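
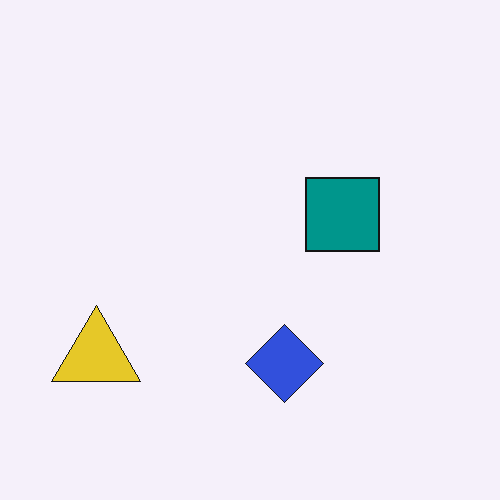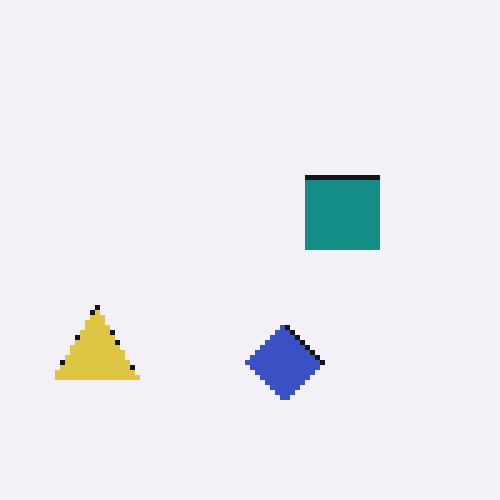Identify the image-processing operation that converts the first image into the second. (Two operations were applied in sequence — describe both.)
Slightly desaturated, then mildly pixelated.

All colors are more muted and greyish — a global saturation change. Shapes are reduced to large square blocks; fine edges and outlines are lost — a downscale-then-upscale (mosaic) effect.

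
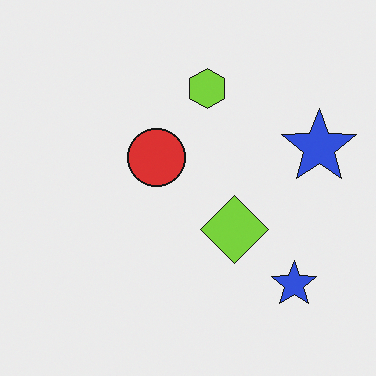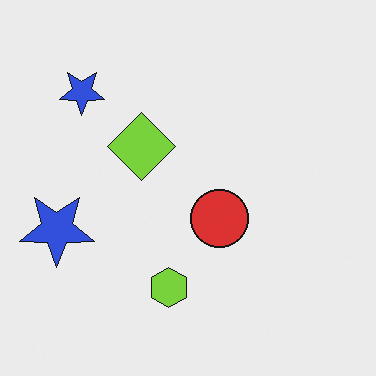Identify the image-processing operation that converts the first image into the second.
The transformation is: rotated 180°.

The lime hexagon sits in the top of the first image and the bottom of the second — consistent with a whole-image 180° rotation.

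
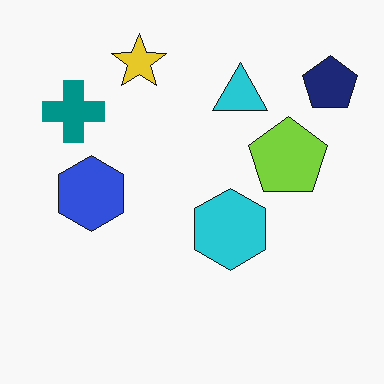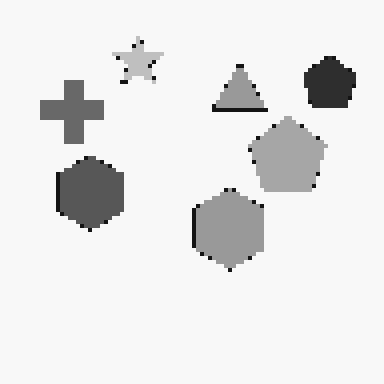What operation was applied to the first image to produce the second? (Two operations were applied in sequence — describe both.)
The second image is the first converted to grayscale, then lightly pixelated (a mild mosaic effect).

All color is removed — every shape is now a shade of grey. Shapes are reduced to large square blocks; fine edges and outlines are lost — a downscale-then-upscale (mosaic) effect.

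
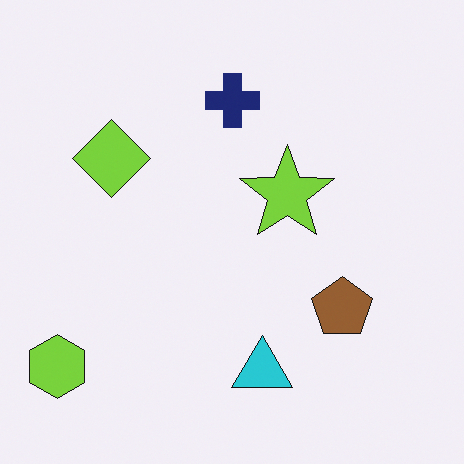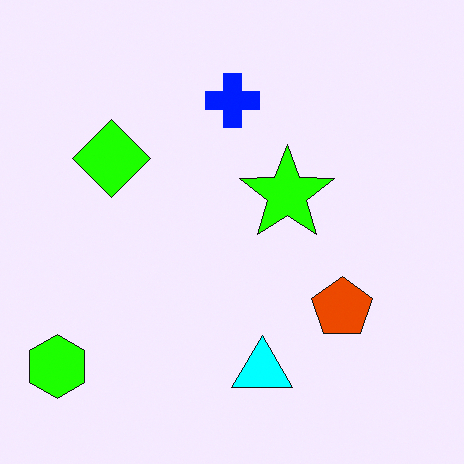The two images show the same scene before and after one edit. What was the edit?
Heavily oversaturated.

All colors are more vivid — a global saturation change.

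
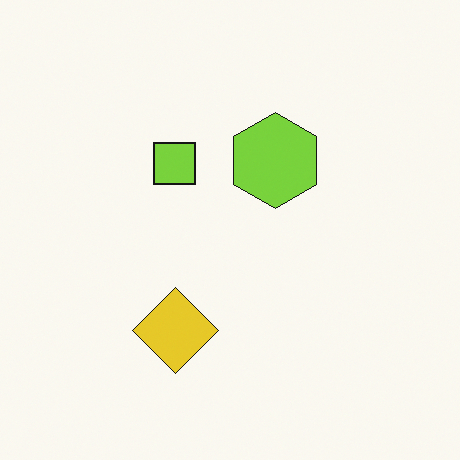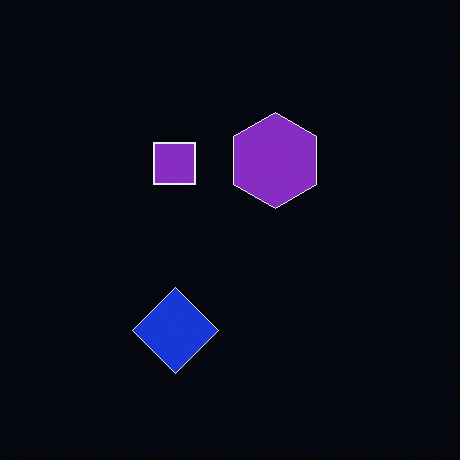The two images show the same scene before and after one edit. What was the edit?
The second image is the first color-inverted (negative).

The light background has become dark and every shape's color is its complement — a photographic negative.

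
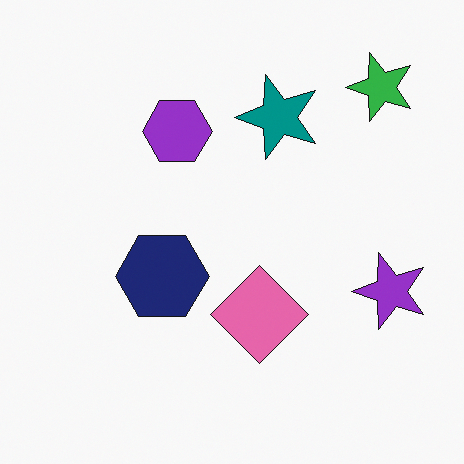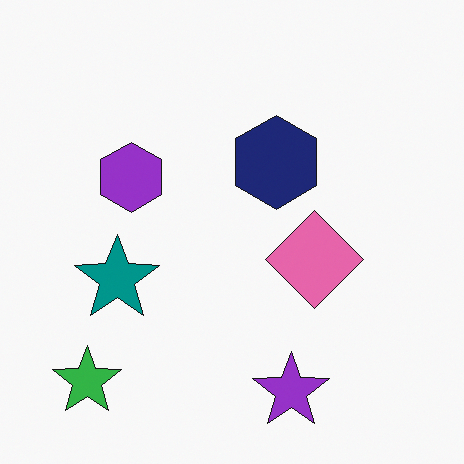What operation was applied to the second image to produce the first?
The first image is the second transposed (reflected across the top-left ↔ bottom-right diagonal).

Shapes have swapped their row and column positions — what was in the top-right is now in the bottom-left — a diagonal reflection.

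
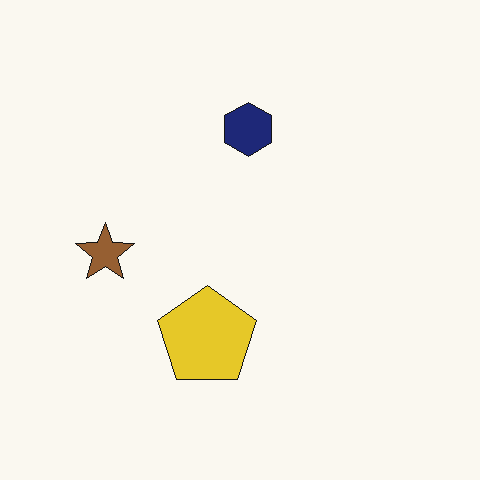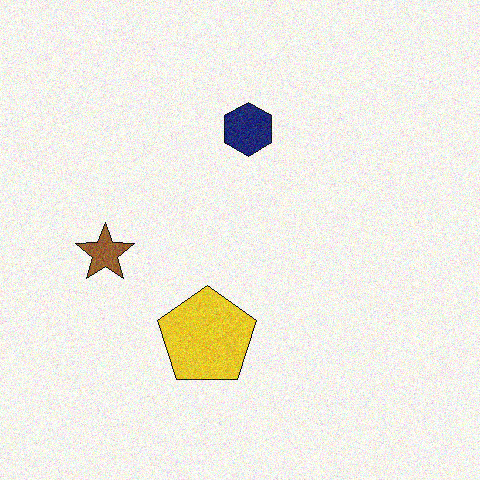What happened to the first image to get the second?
This is the original image degraded with moderate additive noise.

Random speckle covers the whole image, including the flat background.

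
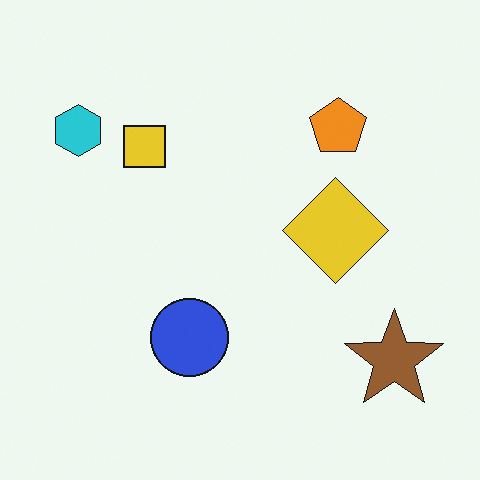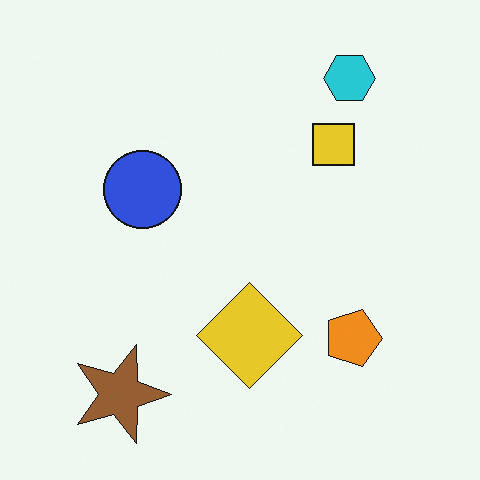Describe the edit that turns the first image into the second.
Rotated 90° clockwise.

The cyan hexagon sits in the top-left of the first image and the top-right of the second — consistent with a whole-image 90° clockwise rotation.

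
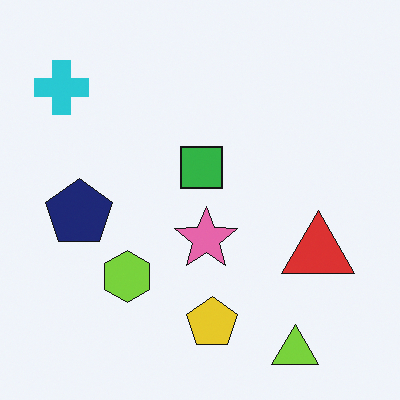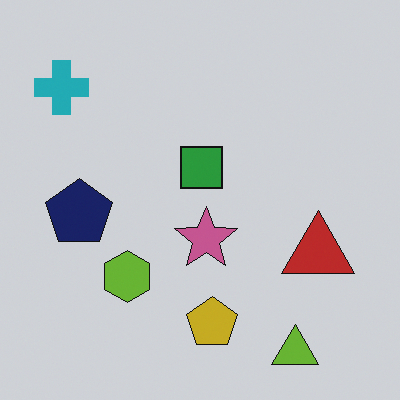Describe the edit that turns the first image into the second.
The second image is the first darkened a little.

Every pixel — background and shapes alike — is uniformly darkened.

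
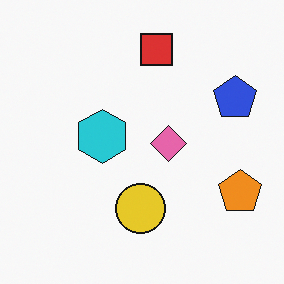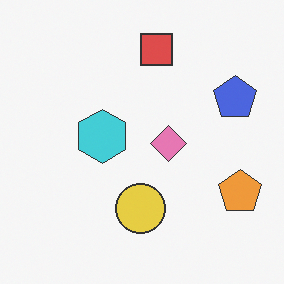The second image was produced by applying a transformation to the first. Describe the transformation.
The image was given slightly reduced contrast.

Tones are pushed toward mid-grey across the whole image — a global contrast change.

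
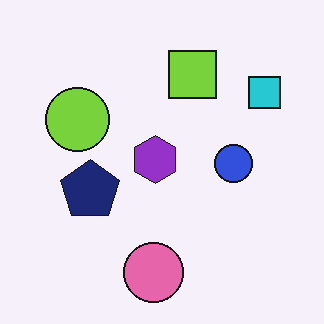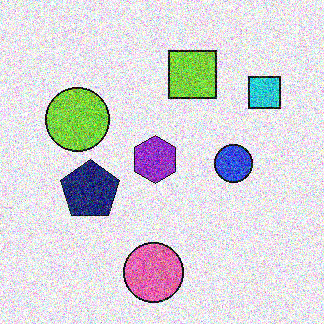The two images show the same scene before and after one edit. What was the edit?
The image was degraded with heavy additive noise.

Random speckle covers the whole image, including the flat background.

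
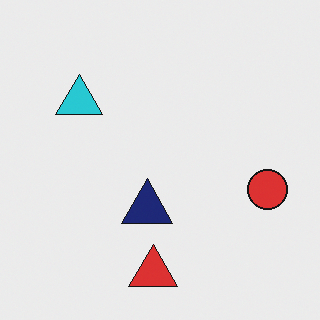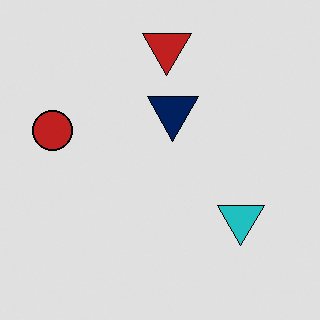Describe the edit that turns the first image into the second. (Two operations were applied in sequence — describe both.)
The second image is the first rotated 180°, then posterized to a reduced palette.

The red triangle sits in the bottom of the first image and the top of the second — consistent with a whole-image 180° rotation. Each flat color has snapped to a coarser quantized level — most visibly, the near-white background has dropped to a flat grey.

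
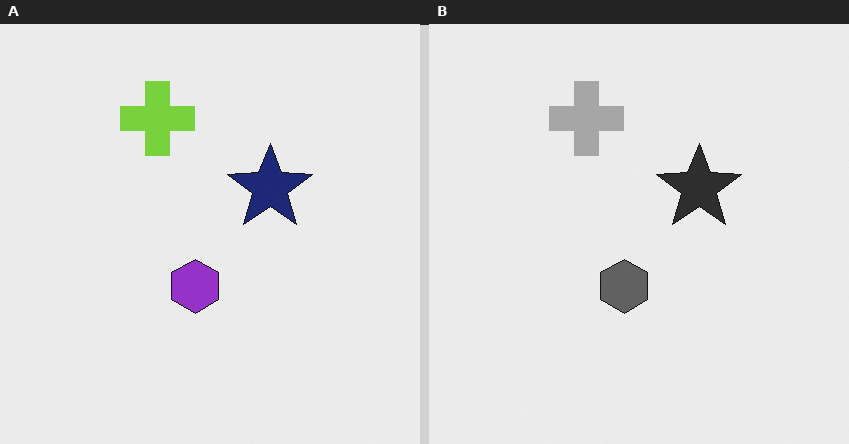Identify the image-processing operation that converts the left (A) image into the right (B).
The image was converted to grayscale.

All color is removed — every shape is now a shade of grey.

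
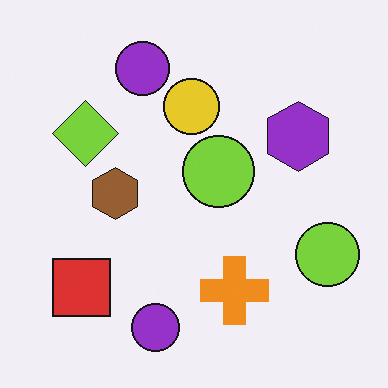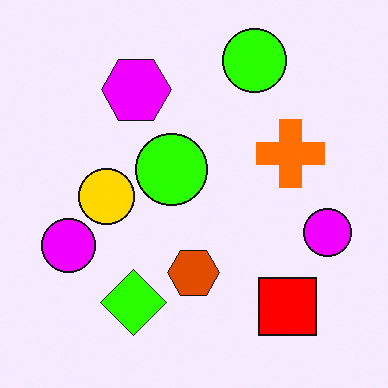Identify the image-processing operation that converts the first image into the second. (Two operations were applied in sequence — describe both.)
The transformation is: rotated 90° counter-clockwise, then heavily oversaturated.

The red square sits in the bottom-left of the first image and the bottom-right of the second — consistent with a whole-image 90° counter-clockwise rotation. All colors are more vivid — a global saturation change.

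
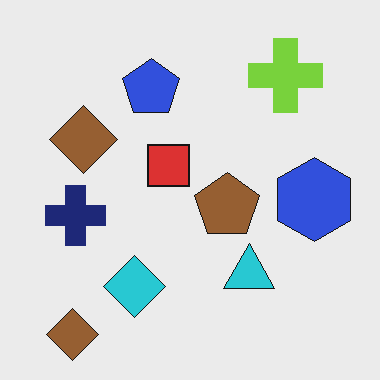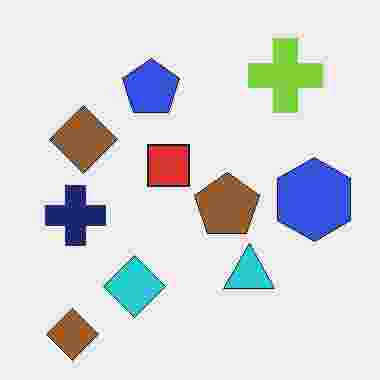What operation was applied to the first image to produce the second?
It was degraded with heavy JPEG compression.

Blocky 8×8 compression artifacts appear around shape edges and the flat background shows ringing — characteristic JPEG degradation.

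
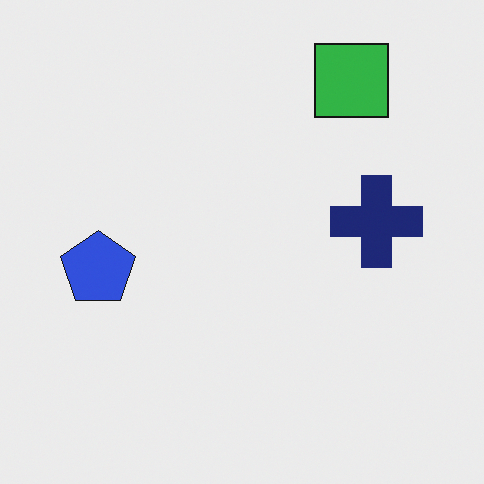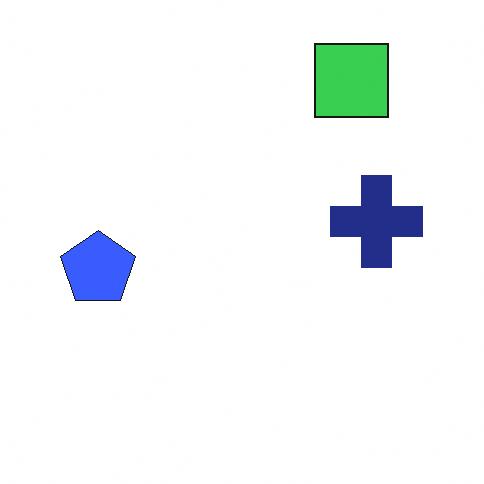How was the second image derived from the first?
This is the original image brightened a little.

Every pixel — background and shapes alike — is uniformly brightened.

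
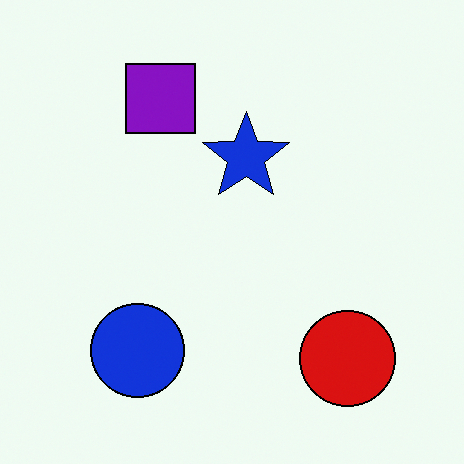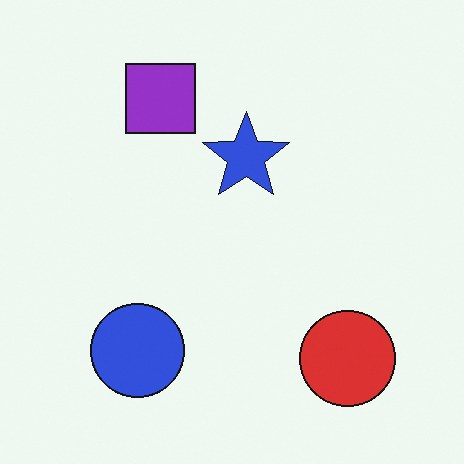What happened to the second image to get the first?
Given slightly increased contrast.

Tones are pushed away from mid-grey across the whole image — a global contrast change.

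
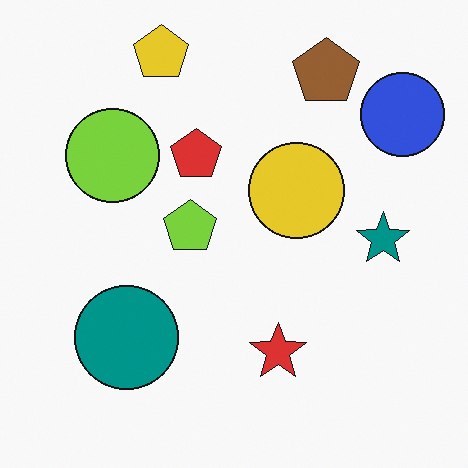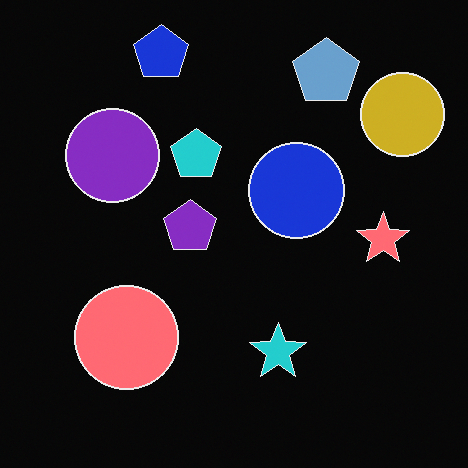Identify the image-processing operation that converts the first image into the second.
The image was color-inverted (negative).

The light background has become dark and every shape's color is its complement — a photographic negative.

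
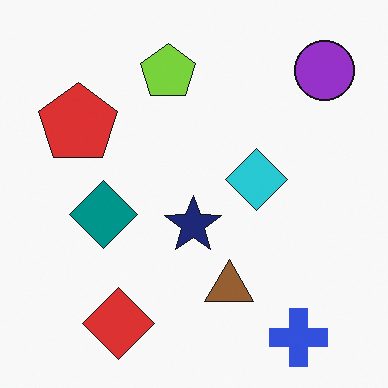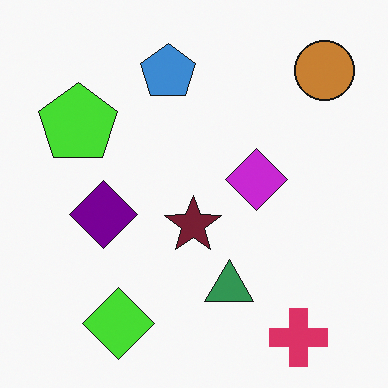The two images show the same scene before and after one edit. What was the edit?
It was hue-shifted by a moderate amount.

Every shape's color has rotated by the same amount around the hue wheel — a uniform hue shift.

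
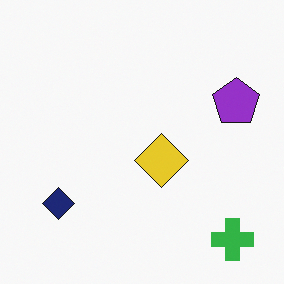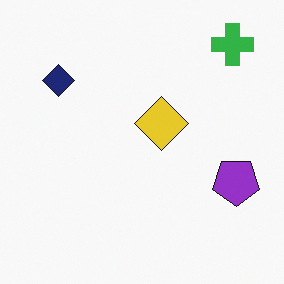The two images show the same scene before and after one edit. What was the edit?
This is the original image flipped vertically (top ↔ bottom).

The green cross is in the bottom-right of the first image and the top-right of the second — shapes on opposite sides of the horizontal midline have swapped in a mirror flip.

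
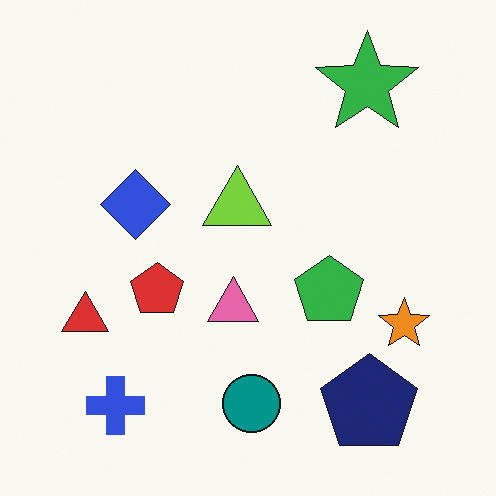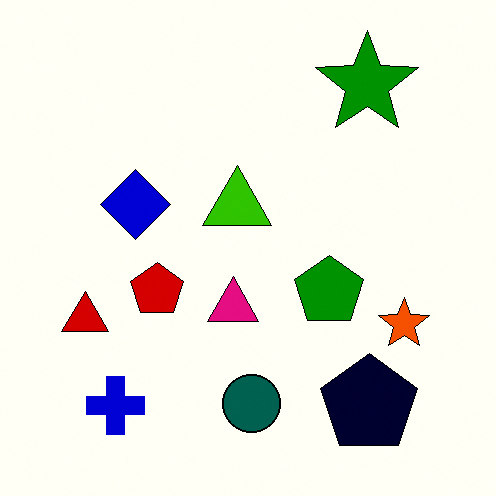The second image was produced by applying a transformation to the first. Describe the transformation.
The transformation is: given much higher contrast.

Tones are pushed away from mid-grey across the whole image — a global contrast change.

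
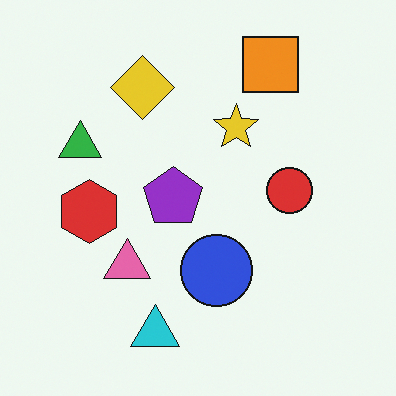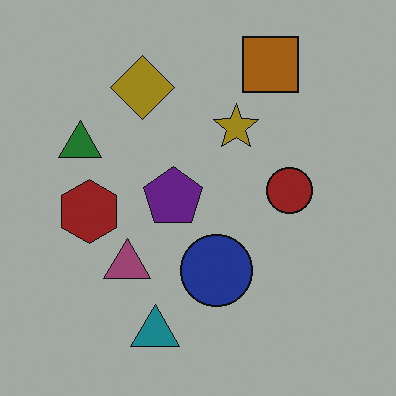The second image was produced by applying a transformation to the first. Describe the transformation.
The image was noticeably darkened.

Every pixel — background and shapes alike — is uniformly darkened.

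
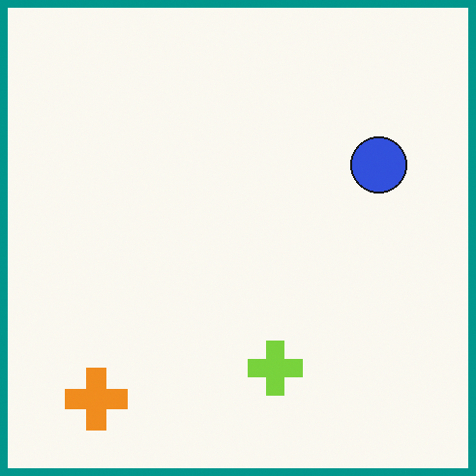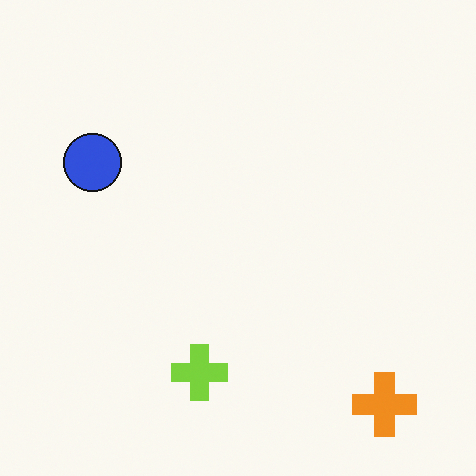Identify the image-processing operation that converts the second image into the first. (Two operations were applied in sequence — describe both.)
The transformation is: flipped horizontally (left ↔ right), then framed with a teal border.

The orange cross is in the bottom-right of the second image and the bottom-left of the first — shapes on opposite sides of the vertical midline have swapped in a mirror flip. A solid teal frame runs around the edge of the first image, with the content slightly shrunk inside it.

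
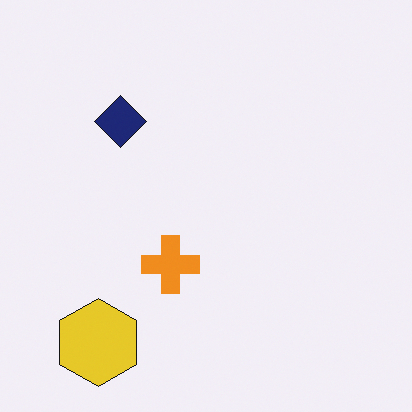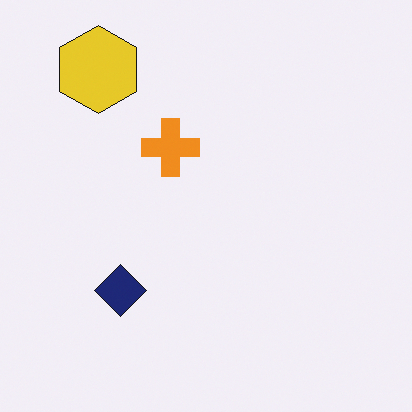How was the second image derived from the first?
This is the original image flipped vertically (top ↔ bottom).

The yellow hexagon is in the bottom-left of the first image and the top-left of the second — shapes on opposite sides of the horizontal midline have swapped in a mirror flip.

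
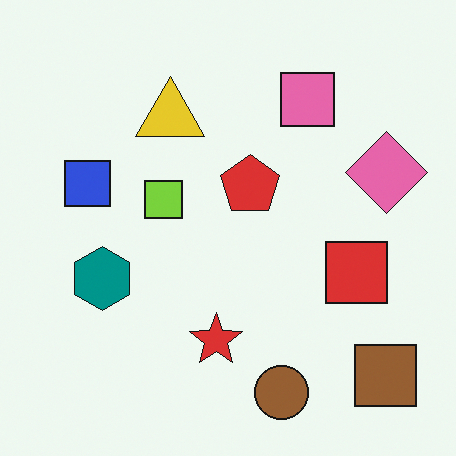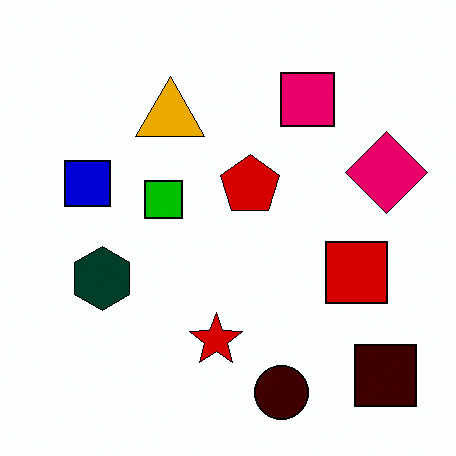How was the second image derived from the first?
The image was boosted in contrast.

Tones are pushed away from mid-grey across the whole image — a global contrast change.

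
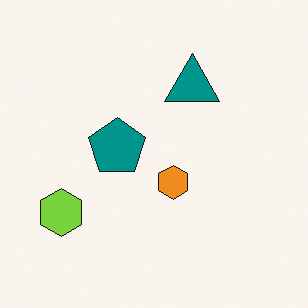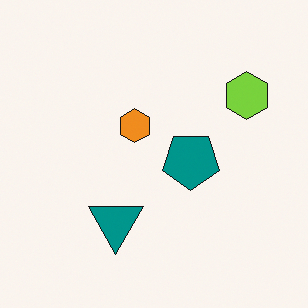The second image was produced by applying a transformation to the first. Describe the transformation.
This is the original image rotated 180°.

The lime hexagon sits in the bottom-left of the first image and the top-right of the second — consistent with a whole-image 180° rotation.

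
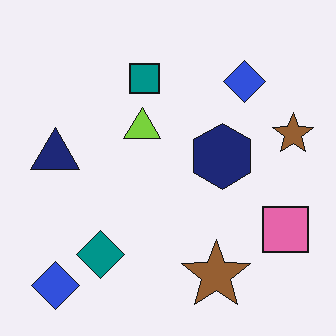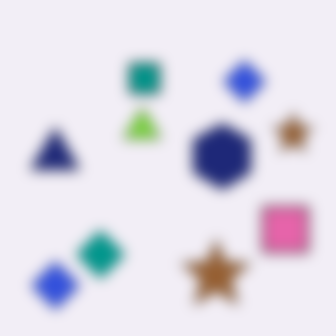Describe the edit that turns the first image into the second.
The transformation is: strongly gaussian-blurred.

Shape edges and outlines are uniformly softened across the whole image.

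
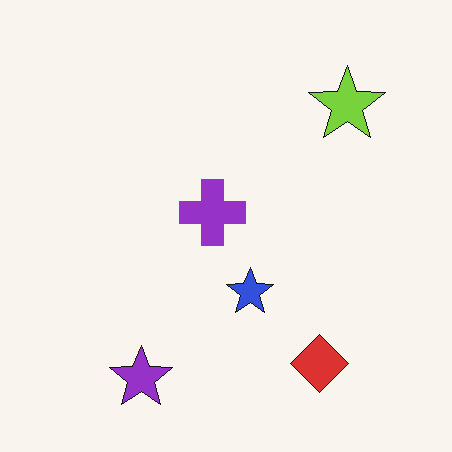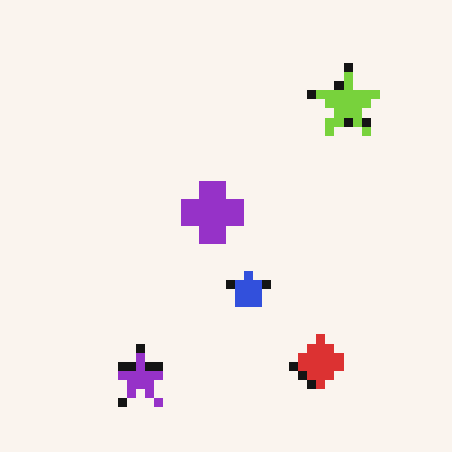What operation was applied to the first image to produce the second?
Coarsely pixelated.

Shapes are reduced to large square blocks; fine edges and outlines are lost — a downscale-then-upscale (mosaic) effect.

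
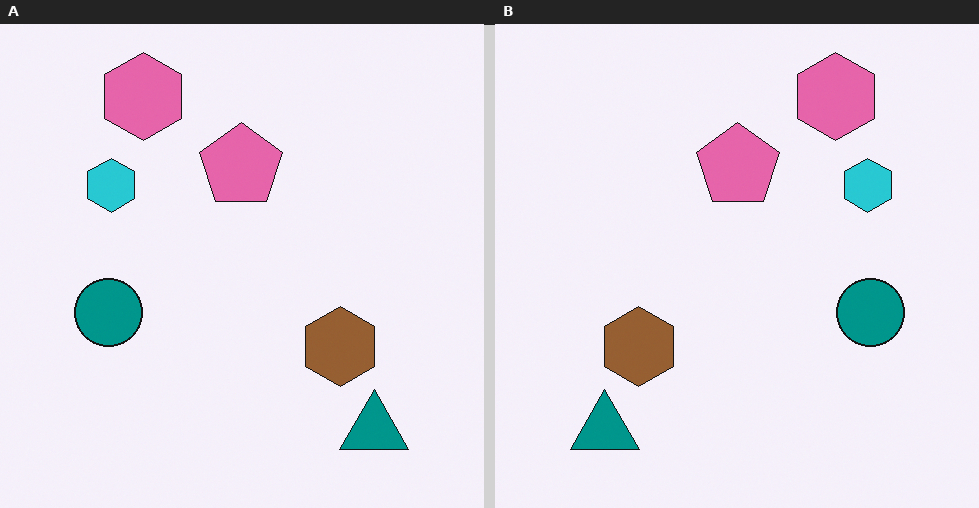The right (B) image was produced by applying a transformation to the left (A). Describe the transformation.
It was flipped horizontally (left ↔ right).

The teal circle is in the left of the left (A) image and the right of the right (B) — shapes on opposite sides of the vertical midline have swapped in a mirror flip.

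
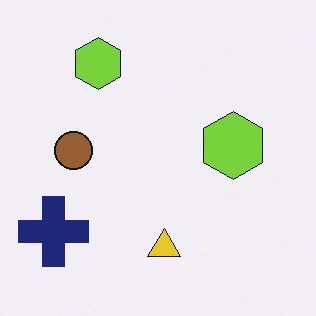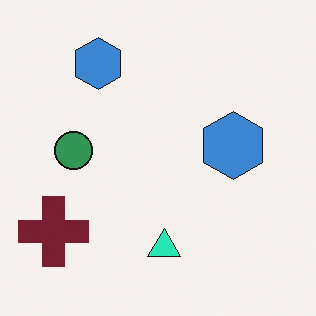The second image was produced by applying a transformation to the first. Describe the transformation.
This is the original image hue-shifted through roughly a third of the color wheel.

Every shape's color has rotated by the same amount around the hue wheel — a uniform hue shift.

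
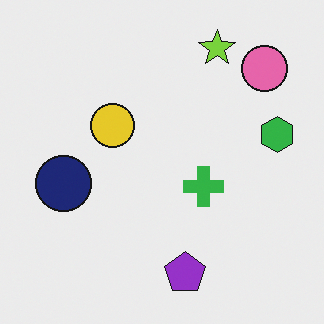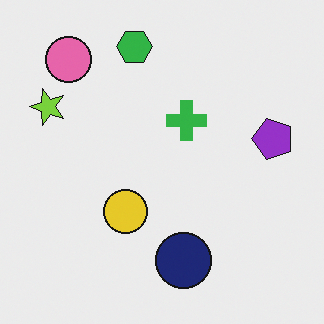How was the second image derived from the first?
Rotated 90° counter-clockwise.

The pink circle sits in the top-right of the first image and the top-left of the second — consistent with a whole-image 90° counter-clockwise rotation.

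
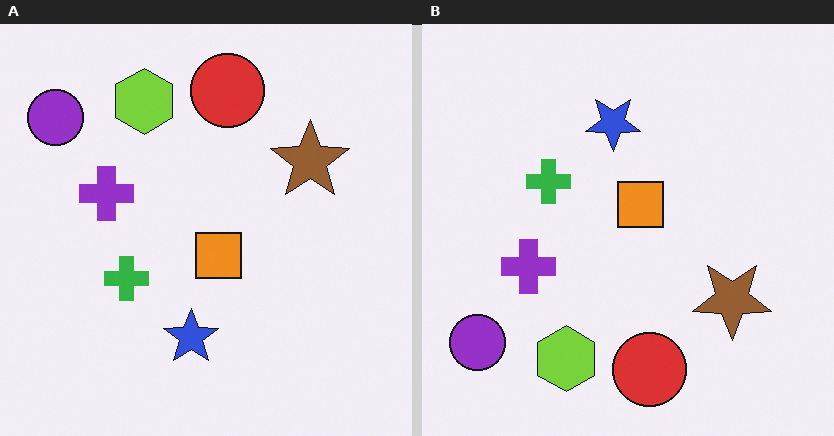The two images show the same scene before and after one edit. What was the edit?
This is the original image flipped vertically (top ↔ bottom).

The red circle is in the top of the left (A) image and the bottom of the right (B) — shapes on opposite sides of the horizontal midline have swapped in a mirror flip.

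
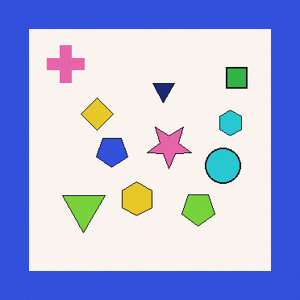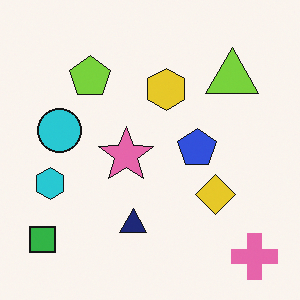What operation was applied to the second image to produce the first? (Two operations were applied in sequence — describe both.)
It was rotated 180°, then framed with a blue border.

The pink cross sits in the bottom-right of the second image and the top-left of the first — consistent with a whole-image 180° rotation. A solid blue frame runs around the edge of the first image, with the content slightly shrunk inside it.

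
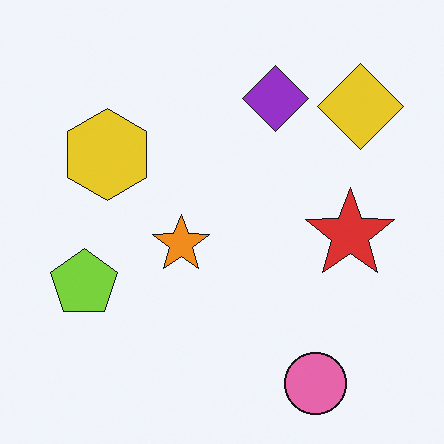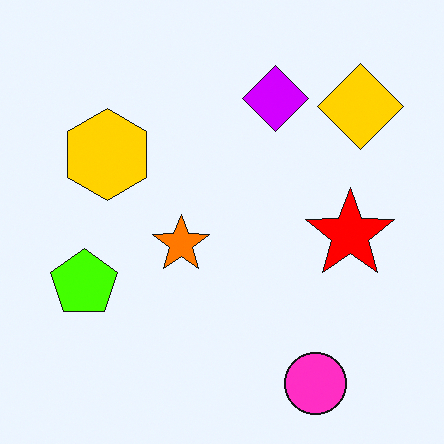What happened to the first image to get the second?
The image was made much more vivid (saturation change).

All colors are more vivid — a global saturation change.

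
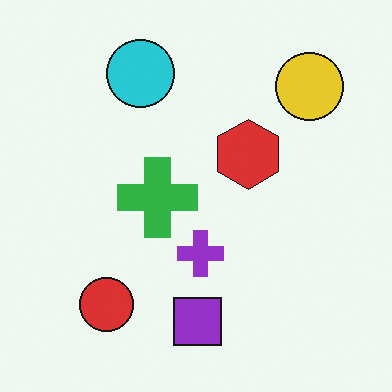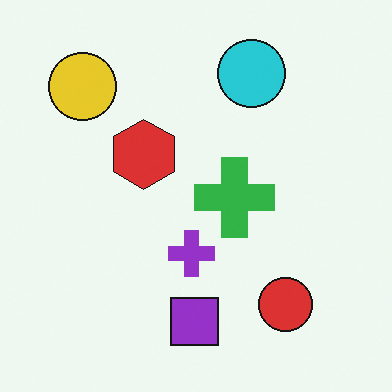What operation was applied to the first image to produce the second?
This is the original image flipped horizontally (left ↔ right).

The yellow circle is in the top-right of the first image and the top-left of the second — shapes on opposite sides of the vertical midline have swapped in a mirror flip.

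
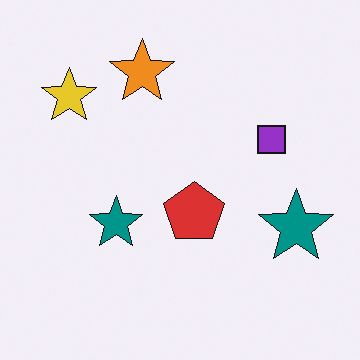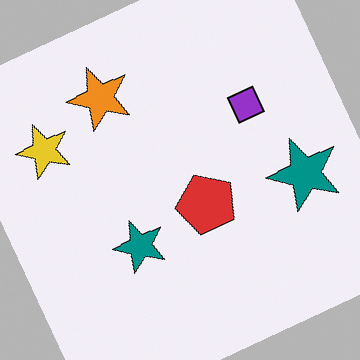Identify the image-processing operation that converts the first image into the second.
Rotated counter-clockwise by a clearly visible amount.

Every shape is tilted by the same angle and the image corners show triangular fill wedges — a whole-image rotation by a non-right angle.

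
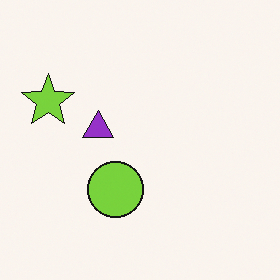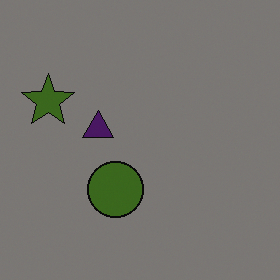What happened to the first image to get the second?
It was darkened a lot.

Every pixel — background and shapes alike — is uniformly darkened.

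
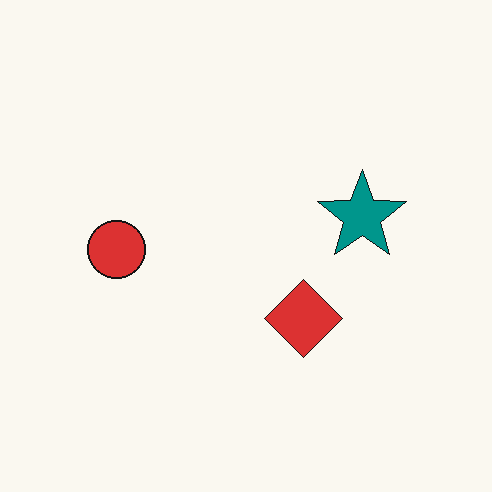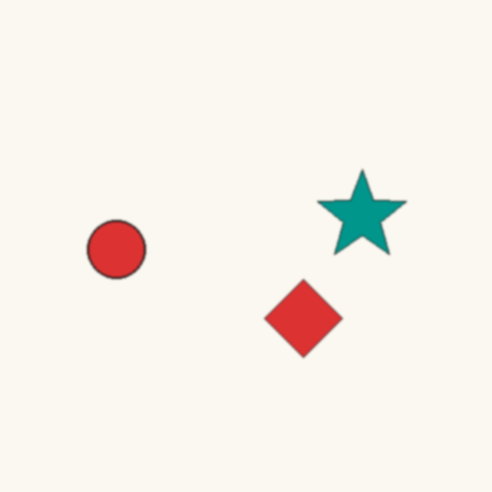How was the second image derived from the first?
Slightly softened.

Shape edges and outlines are uniformly softened across the whole image.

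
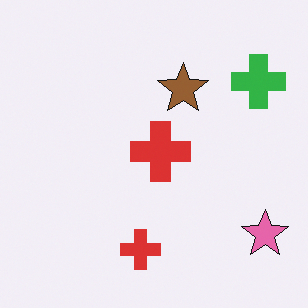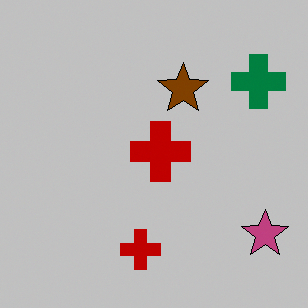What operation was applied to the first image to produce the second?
The image was aggressively posterized.

Each flat color has snapped to a coarser quantized level — most visibly, the near-white background has dropped to a flat grey.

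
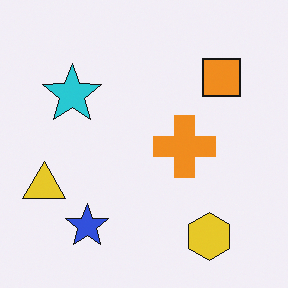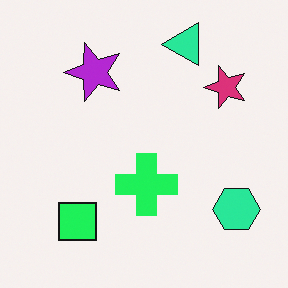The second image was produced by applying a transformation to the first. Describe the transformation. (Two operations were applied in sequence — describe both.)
The image was hue-shifted noticeably, then transposed (reflected across the top-left ↔ bottom-right diagonal).

Every shape's color has rotated by the same amount around the hue wheel — a uniform hue shift. Shapes have swapped their row and column positions — what was in the top-right is now in the bottom-left — a diagonal reflection.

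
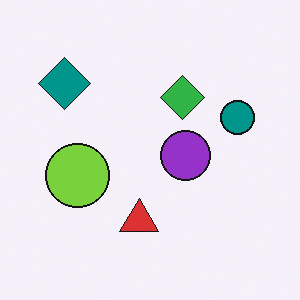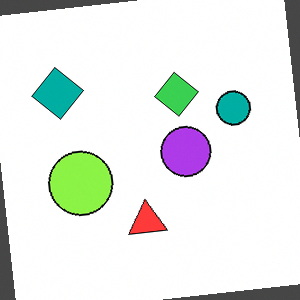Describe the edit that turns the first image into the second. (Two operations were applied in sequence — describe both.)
This is the original image brightened a little, then rotated counter-clockwise by a small amount.

Every pixel — background and shapes alike — is uniformly brightened. Every shape is tilted by the same angle and the image corners show triangular fill wedges — a whole-image rotation by a non-right angle.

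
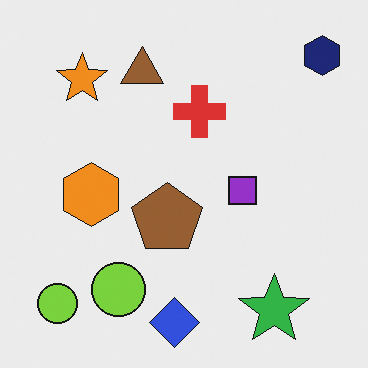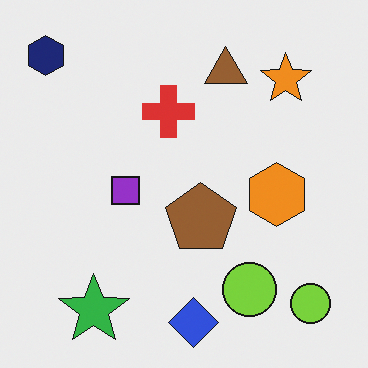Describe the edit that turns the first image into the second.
Flipped horizontally (left ↔ right).

The navy hexagon is in the top-right of the first image and the top-left of the second — shapes on opposite sides of the vertical midline have swapped in a mirror flip.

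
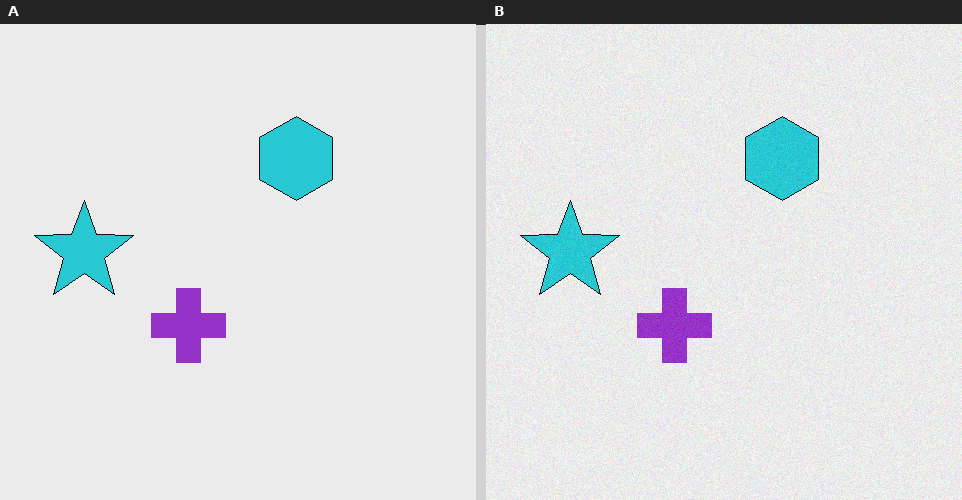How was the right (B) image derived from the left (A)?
The right (B) image is the left (A) degraded with subtle gaussian noise.

Random speckle covers the whole image, including the flat background.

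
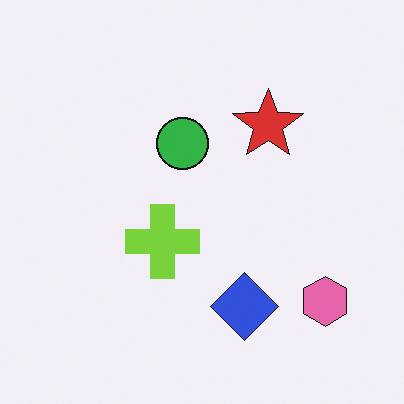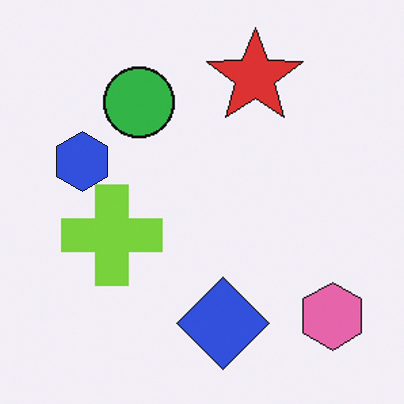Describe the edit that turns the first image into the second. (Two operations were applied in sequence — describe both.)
The second image is the first cropped slightly and scaled back up, then overlaid with an additional blue hexagon.

The visible shapes are larger and the field of view is narrower; shapes near the original edges may be partly or wholly outside the frame — a crop-and-rescale. A blue hexagon appears in the second image that is absent from the first.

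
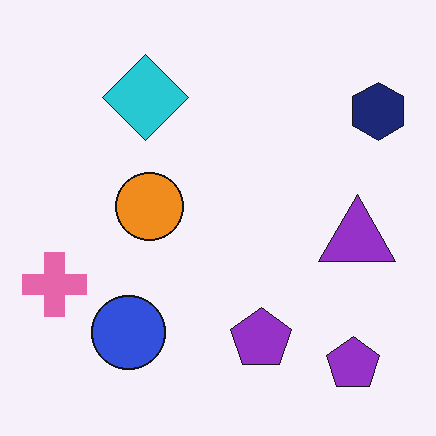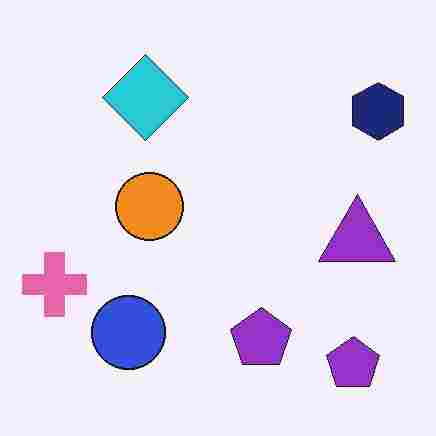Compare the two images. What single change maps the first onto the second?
The transformation is: heavily JPEG-compressed with obvious blocking artifacts.

Blocky 8×8 compression artifacts appear around shape edges and the flat background shows ringing — characteristic JPEG degradation.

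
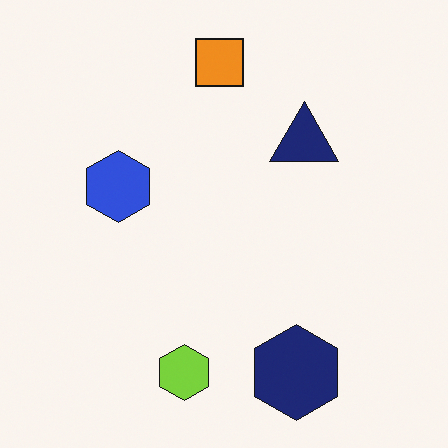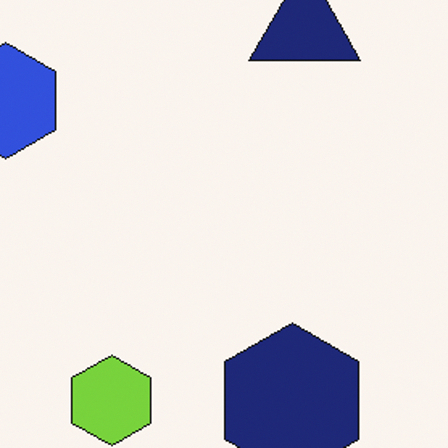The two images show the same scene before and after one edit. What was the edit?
It was cropped slightly and scaled back up.

The visible shapes are larger and the field of view is narrower; shapes near the original edges may be partly or wholly outside the frame — a crop-and-rescale.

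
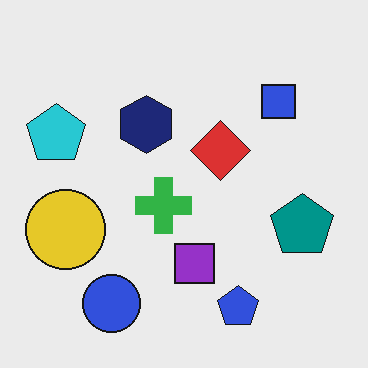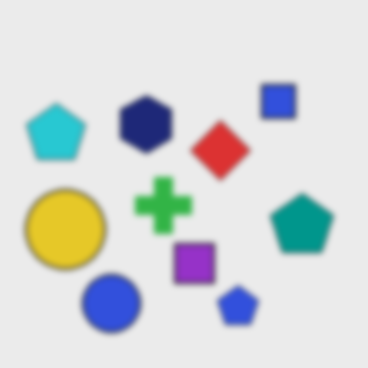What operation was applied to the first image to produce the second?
Noticeably gaussian-blurred.

Shape edges and outlines are uniformly softened across the whole image.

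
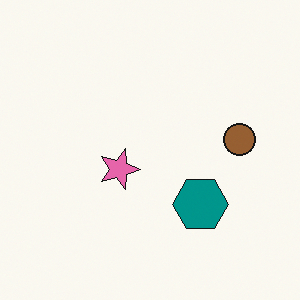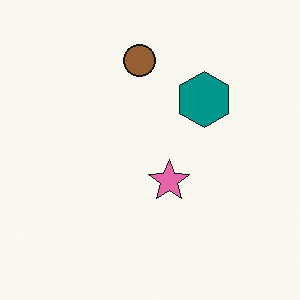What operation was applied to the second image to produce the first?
The image was rotated 90° clockwise.

The brown circle sits in the top of the second image and the right of the first — consistent with a whole-image 90° clockwise rotation.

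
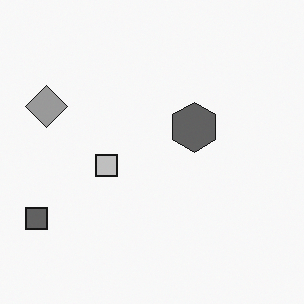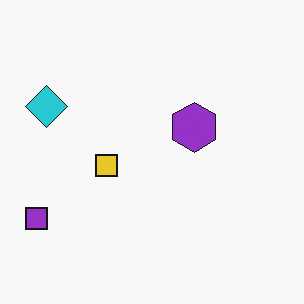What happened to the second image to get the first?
The image was converted to grayscale.

All color is removed — every shape is now a shade of grey.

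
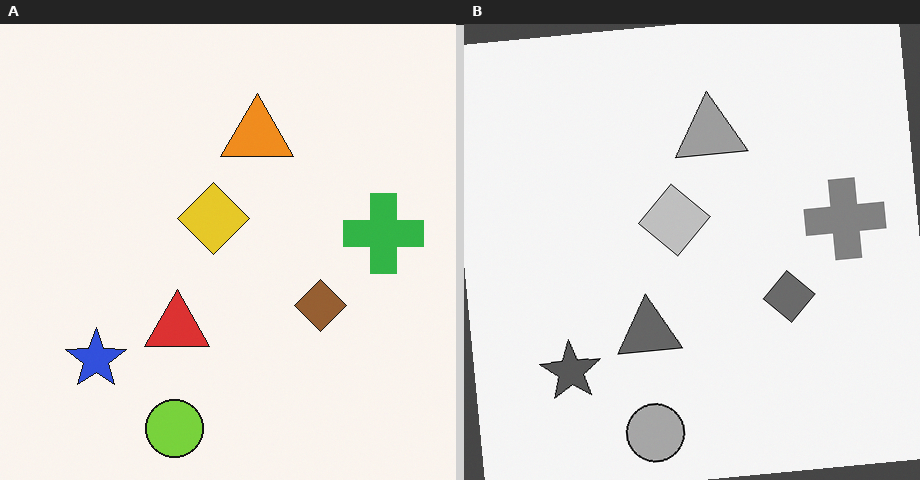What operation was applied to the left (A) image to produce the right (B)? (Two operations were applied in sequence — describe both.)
The image was converted to grayscale, then rotated counter-clockwise by a few degrees.

All color is removed — every shape is now a shade of grey. Every shape is tilted by the same angle and the image corners show triangular fill wedges — a whole-image rotation by a non-right angle.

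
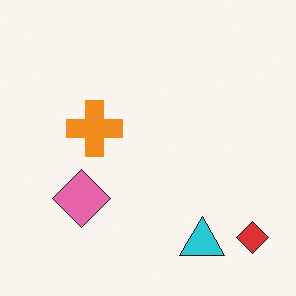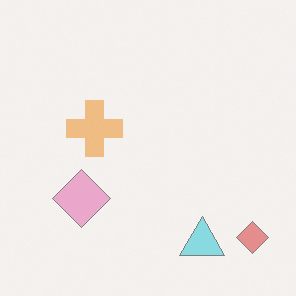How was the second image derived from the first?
This is the original image given much lower contrast.

Tones are pushed toward mid-grey across the whole image — a global contrast change.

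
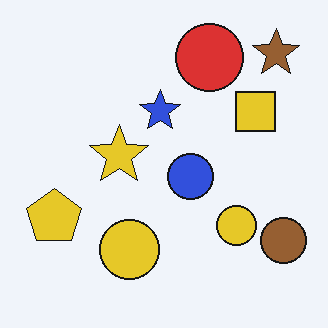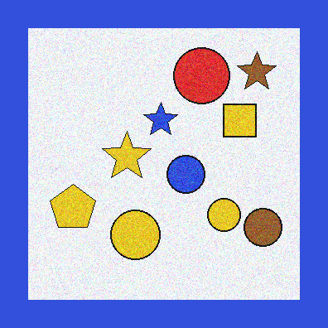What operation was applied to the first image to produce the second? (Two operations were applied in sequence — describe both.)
It was degraded with moderate additive noise, then framed with a blue border.

Random speckle covers the whole image, including the flat background. A solid blue frame runs around the edge of the second image, with the content slightly shrunk inside it.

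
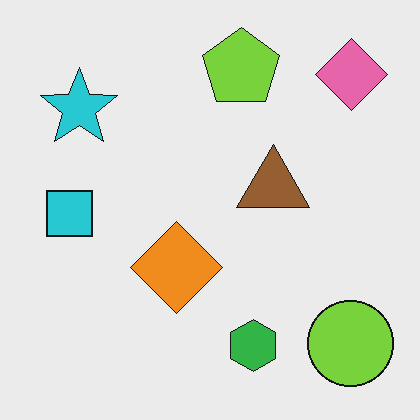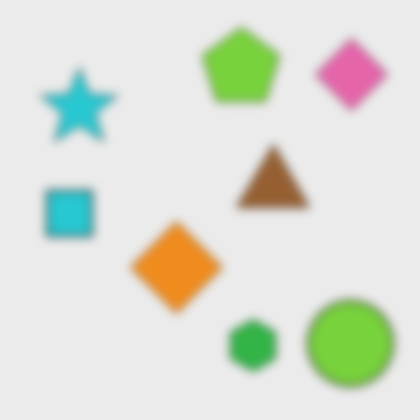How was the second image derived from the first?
This is the original image heavily blurred.

Shape edges and outlines are uniformly softened across the whole image.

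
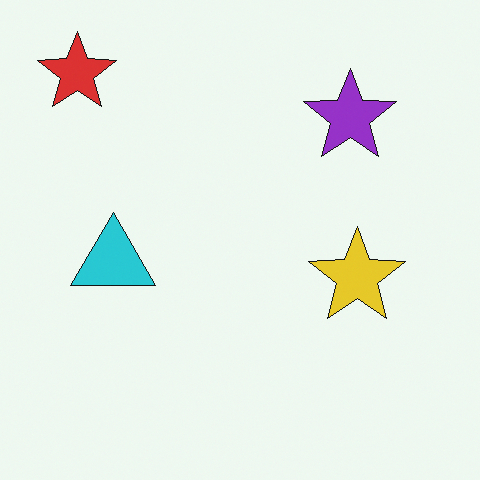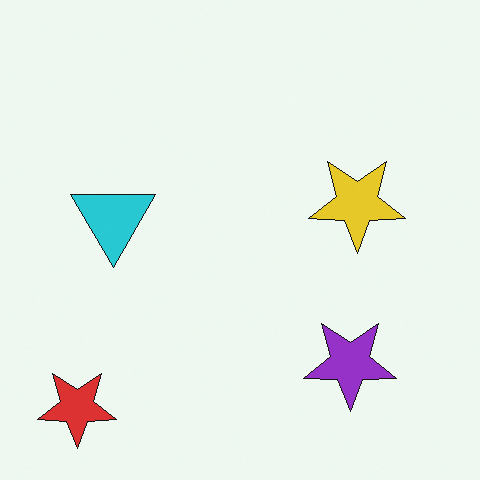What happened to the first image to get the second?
Flipped vertically (top ↔ bottom).

The red star is in the top-left of the first image and the bottom-left of the second — shapes on opposite sides of the horizontal midline have swapped in a mirror flip.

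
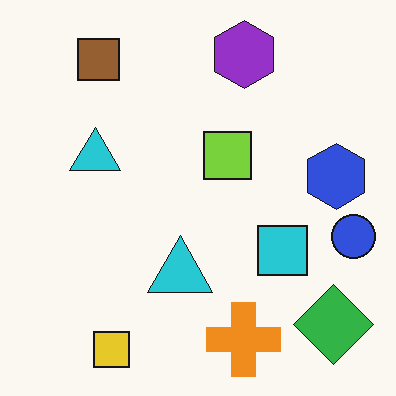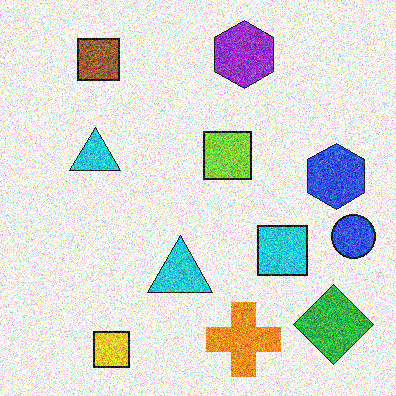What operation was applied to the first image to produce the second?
It was degraded with heavy additive noise.

Random speckle covers the whole image, including the flat background.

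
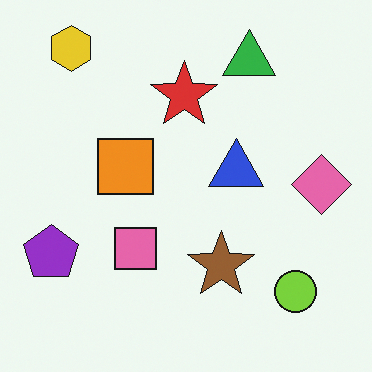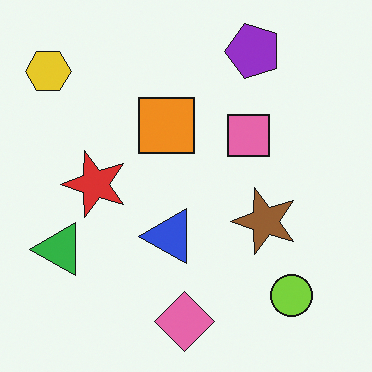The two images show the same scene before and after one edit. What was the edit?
It was transposed (reflected across the top-left ↔ bottom-right diagonal).

Shapes have swapped their row and column positions — what was in the top-right is now in the bottom-left — a diagonal reflection.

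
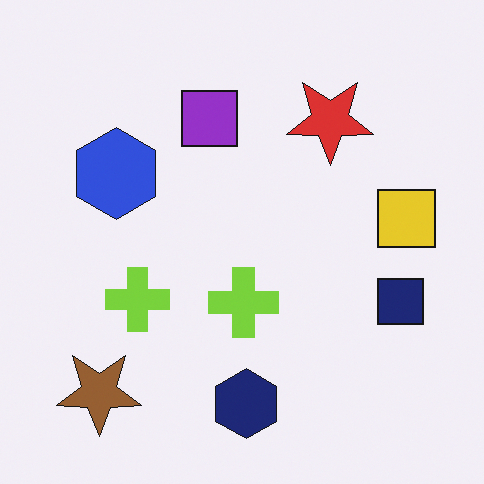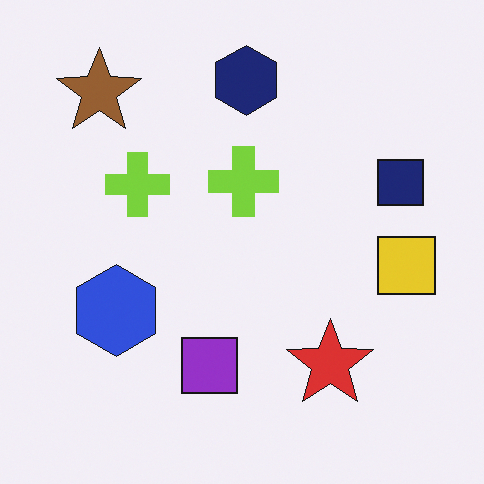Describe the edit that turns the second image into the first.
It was flipped vertically (top ↔ bottom).

The navy hexagon is in the top of the second image and the bottom of the first — shapes on opposite sides of the horizontal midline have swapped in a mirror flip.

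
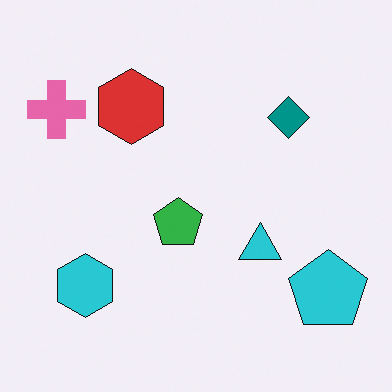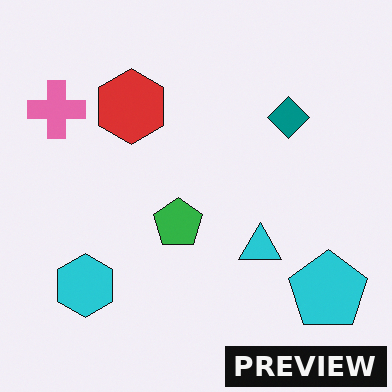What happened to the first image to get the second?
It was watermarked with the text "PREVIEW" in the lower-right corner.

A dark label reading "PREVIEW" appears in the lower-right corner.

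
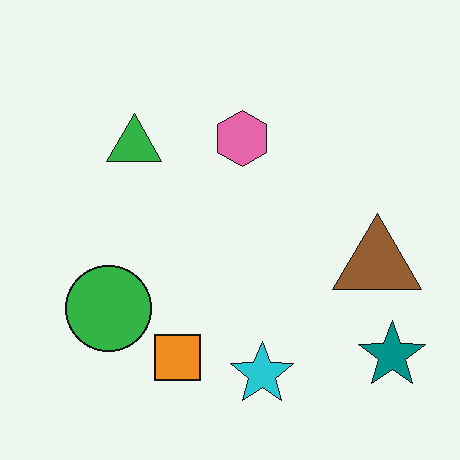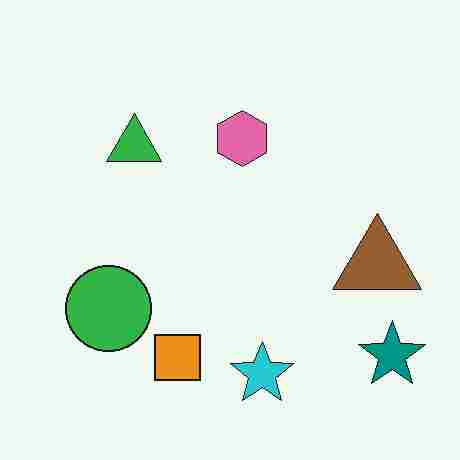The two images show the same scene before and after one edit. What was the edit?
The image was degraded with heavy JPEG compression.

Blocky 8×8 compression artifacts appear around shape edges and the flat background shows ringing — characteristic JPEG degradation.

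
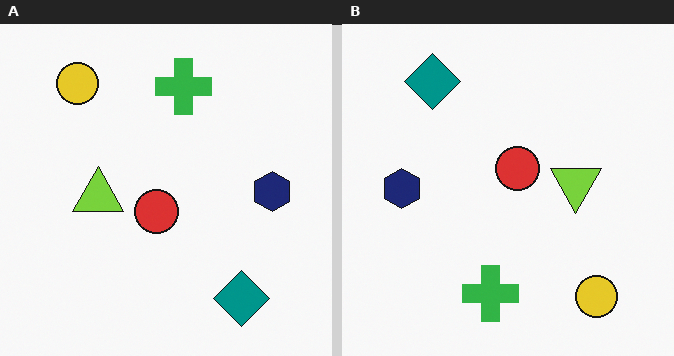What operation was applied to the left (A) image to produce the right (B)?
This is the original image rotated 180°.

The yellow circle sits in the top-left of the left (A) image and the bottom-right of the right (B) — consistent with a whole-image 180° rotation.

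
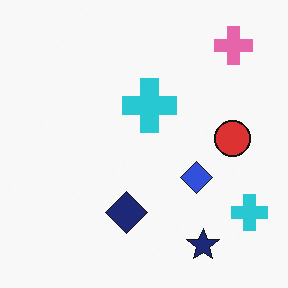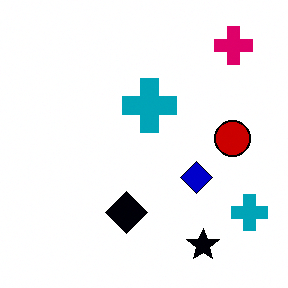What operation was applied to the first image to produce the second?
The transformation is: boosted in contrast.

Tones are pushed away from mid-grey across the whole image — a global contrast change.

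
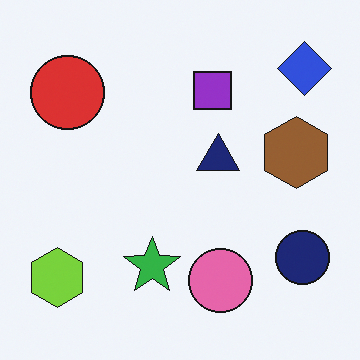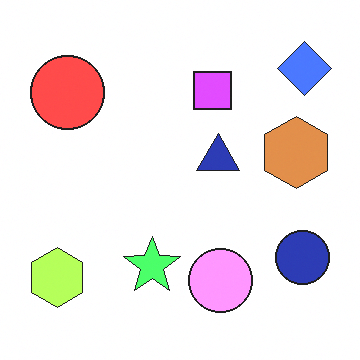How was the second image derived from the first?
Substantially brightened.

Every pixel — background and shapes alike — is uniformly brightened.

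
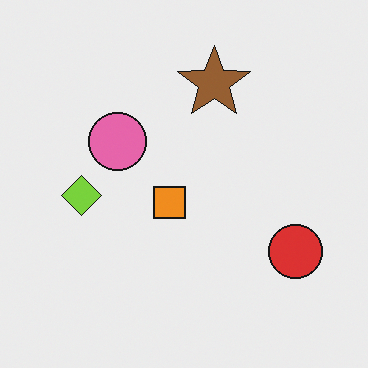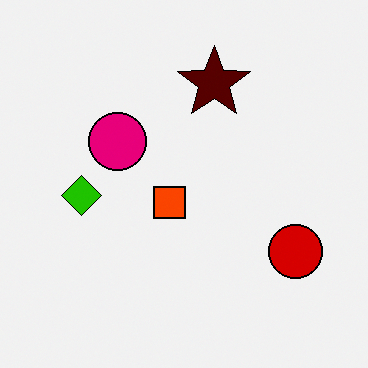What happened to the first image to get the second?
It was boosted in contrast.

Tones are pushed away from mid-grey across the whole image — a global contrast change.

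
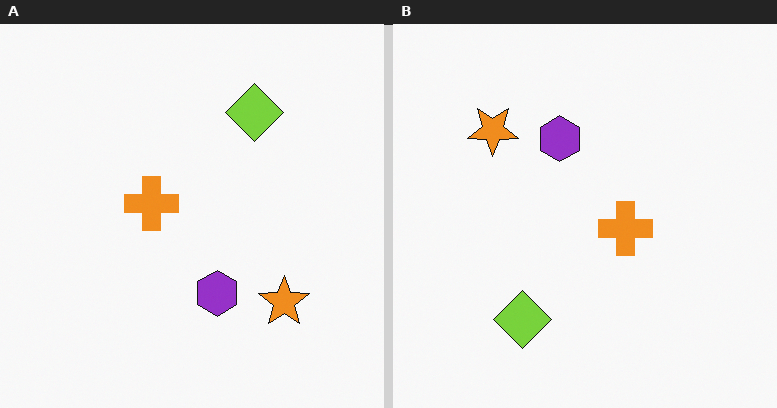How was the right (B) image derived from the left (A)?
This is the original image rotated 180°.

The orange star sits in the bottom-right of the left (A) image and the top-left of the right (B) — consistent with a whole-image 180° rotation.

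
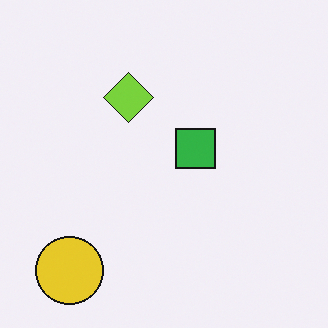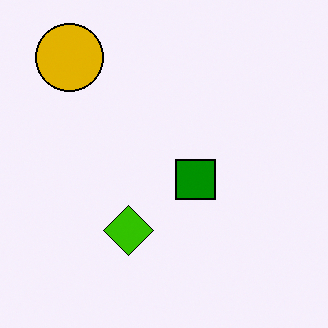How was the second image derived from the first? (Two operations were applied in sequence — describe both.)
This is the original image boosted in contrast, then flipped vertically (top ↔ bottom).

Tones are pushed away from mid-grey across the whole image — a global contrast change. The yellow circle is in the bottom-left of the first image and the top-left of the second — shapes on opposite sides of the horizontal midline have swapped in a mirror flip.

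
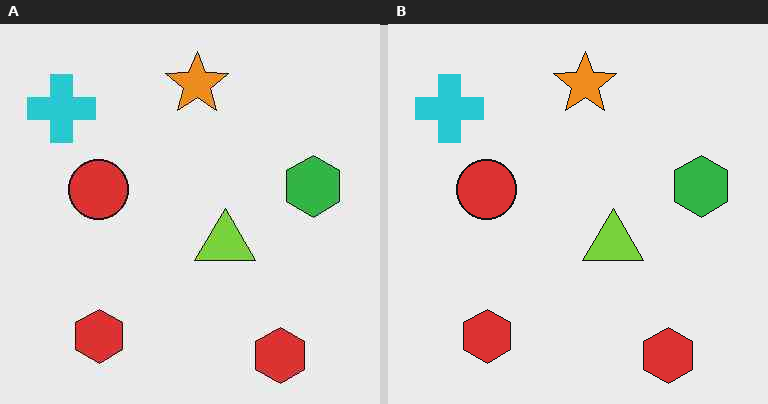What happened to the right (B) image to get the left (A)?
The left (A) image is the right (B) JPEG-compressed with visible artifacts.

Blocky 8×8 compression artifacts appear around shape edges and the flat background shows ringing — characteristic JPEG degradation.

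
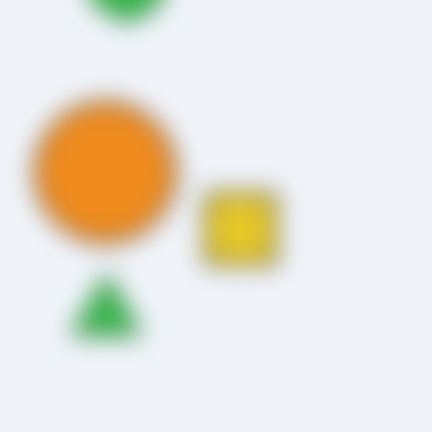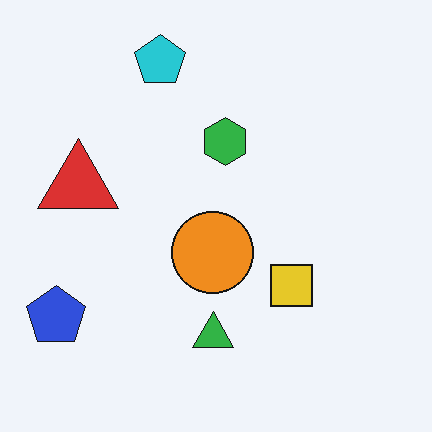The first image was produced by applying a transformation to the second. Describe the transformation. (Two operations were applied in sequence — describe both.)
The transformation is: strongly gaussian-blurred, then cropped to a noticeably smaller region and rescaled.

Shape edges and outlines are uniformly softened across the whole image. The visible shapes are larger and the field of view is narrower; shapes near the original edges may be partly or wholly outside the frame — a crop-and-rescale.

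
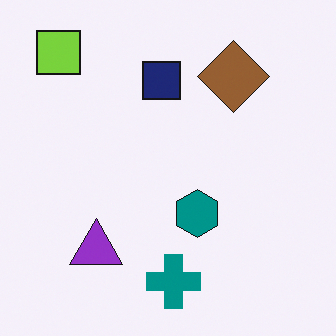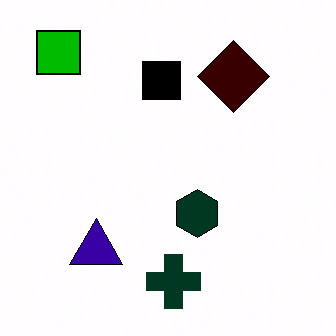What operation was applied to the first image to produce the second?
It was boosted in contrast.

Tones are pushed away from mid-grey across the whole image — a global contrast change.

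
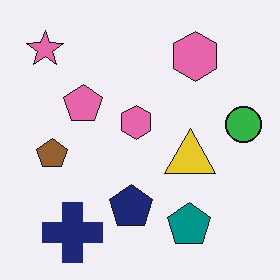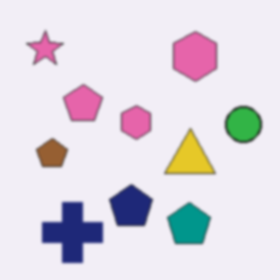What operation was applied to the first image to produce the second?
The transformation is: slightly softened.

Shape edges and outlines are uniformly softened across the whole image.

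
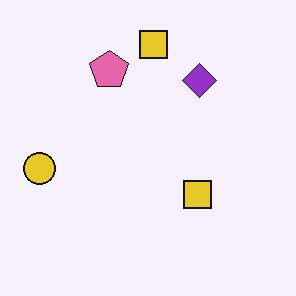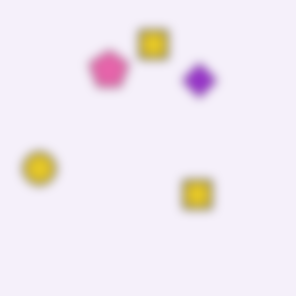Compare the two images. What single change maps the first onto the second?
The transformation is: strongly gaussian-blurred.

Shape edges and outlines are uniformly softened across the whole image.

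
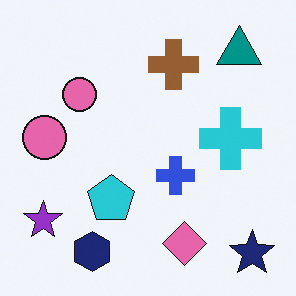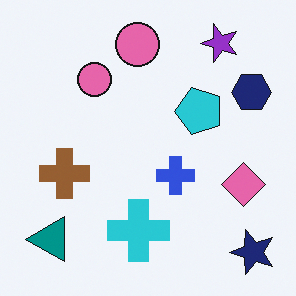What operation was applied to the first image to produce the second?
This is the original image transposed (reflected across the top-left ↔ bottom-right diagonal).

Shapes have swapped their row and column positions — what was in the top-right is now in the bottom-left — a diagonal reflection.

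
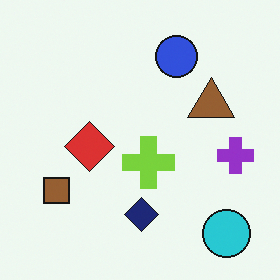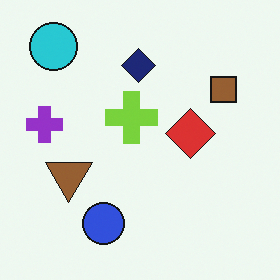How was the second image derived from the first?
The second image is the first rotated 180°.

The cyan circle sits in the bottom-right of the first image and the top-left of the second — consistent with a whole-image 180° rotation.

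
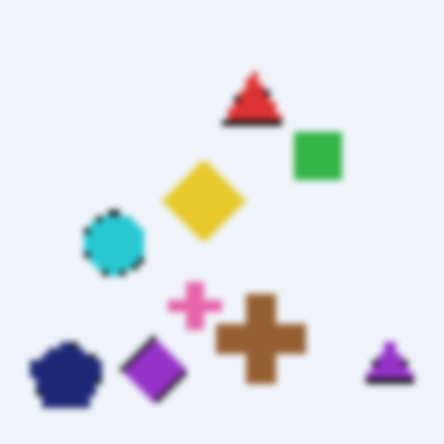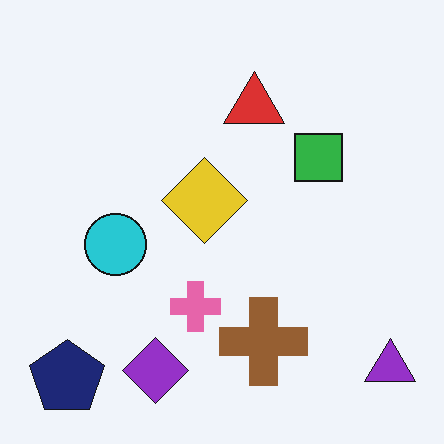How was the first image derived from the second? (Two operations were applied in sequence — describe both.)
It was pixelated into visible square blocks, then moderately blurred.

Shapes are reduced to large square blocks; fine edges and outlines are lost — a downscale-then-upscale (mosaic) effect. Shape edges and outlines are uniformly softened across the whole image.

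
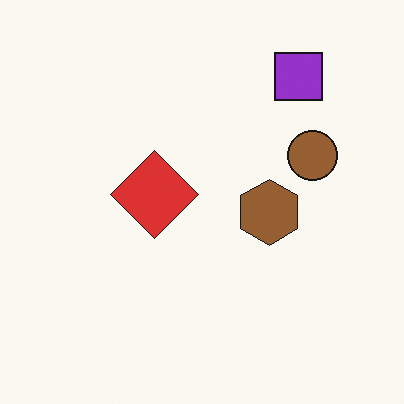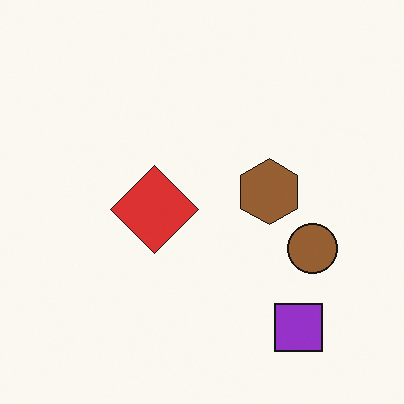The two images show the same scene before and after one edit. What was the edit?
It was flipped vertically (top ↔ bottom).

The purple square is in the top-right of the first image and the bottom-right of the second — shapes on opposite sides of the horizontal midline have swapped in a mirror flip.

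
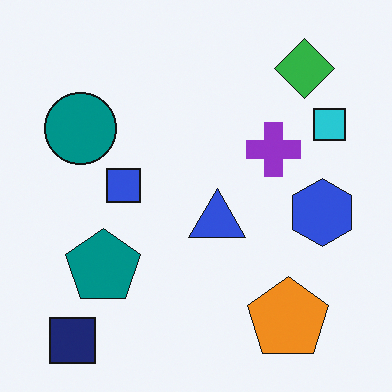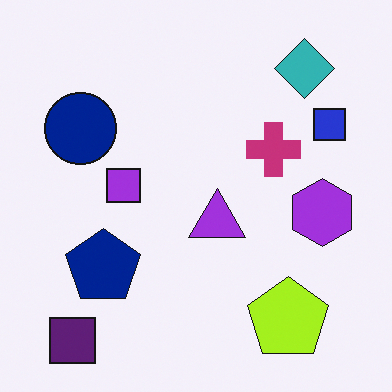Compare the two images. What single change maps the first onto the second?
The transformation is: hue-shifted slightly.

Every shape's color has rotated by the same amount around the hue wheel — a uniform hue shift.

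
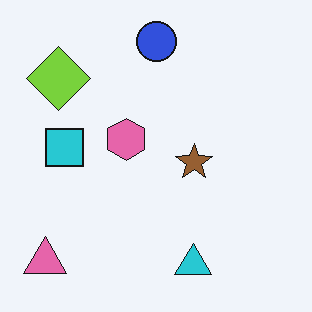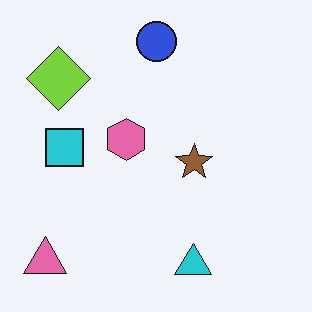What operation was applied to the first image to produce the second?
The image was JPEG-compressed with visible artifacts.

Blocky 8×8 compression artifacts appear around shape edges and the flat background shows ringing — characteristic JPEG degradation.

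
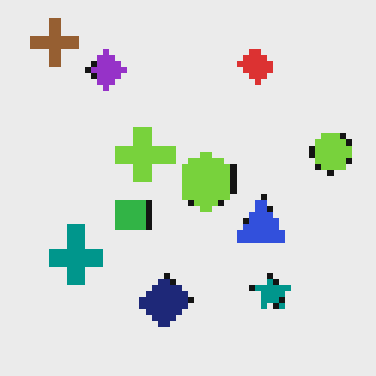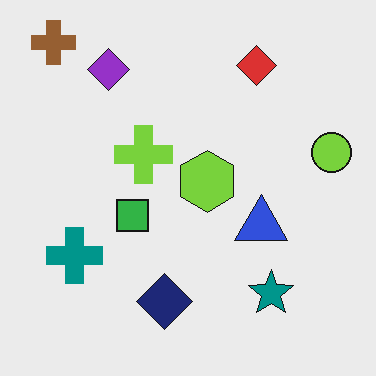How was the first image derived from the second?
The image was moderately pixelated.

Shapes are reduced to large square blocks; fine edges and outlines are lost — a downscale-then-upscale (mosaic) effect.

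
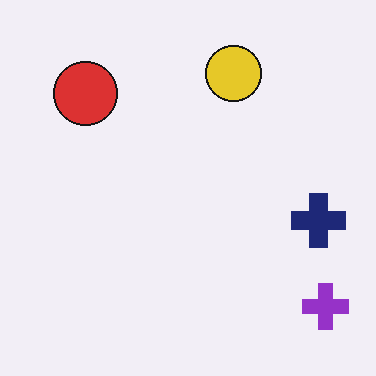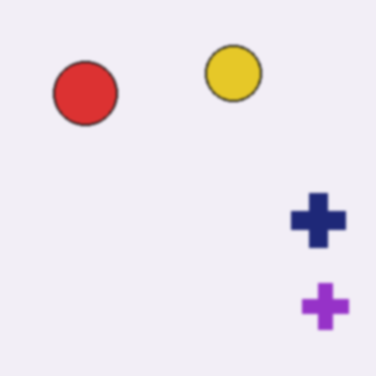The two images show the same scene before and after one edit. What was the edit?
Lightly blurred.

Shape edges and outlines are uniformly softened across the whole image.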